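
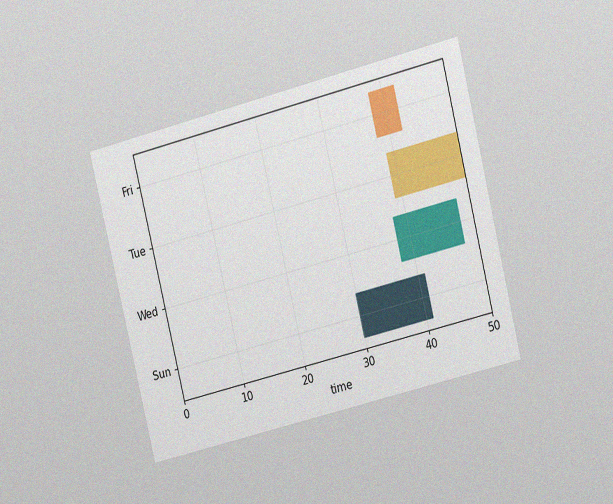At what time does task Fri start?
The chart is tilted about 14° counter-clockwise and viewed at a slight angle, with some photo noise. The Fri bar begins at t=38.

38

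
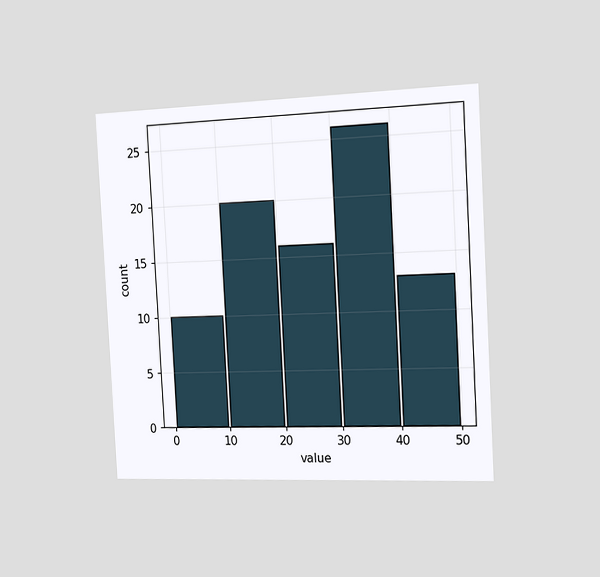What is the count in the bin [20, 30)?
16

The chart is tilted about 3° counter-clockwise and viewed slightly from the right. The [20, 30) bin has height 16.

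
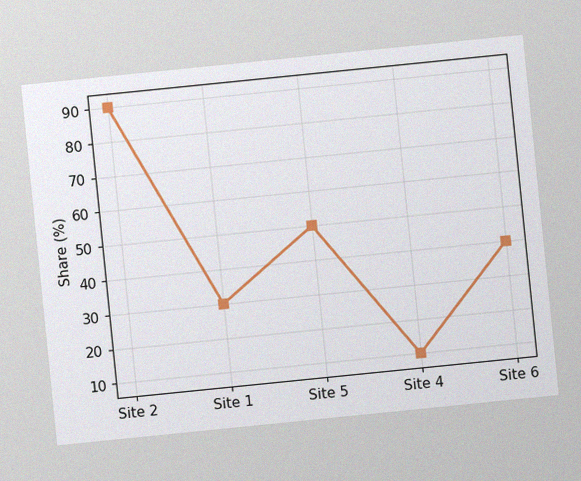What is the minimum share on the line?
10%

The chart is tilted about 6° counter-clockwise, with some photo noise. The lowest point is at Site 4, and reading across to the y-axis gives 10%.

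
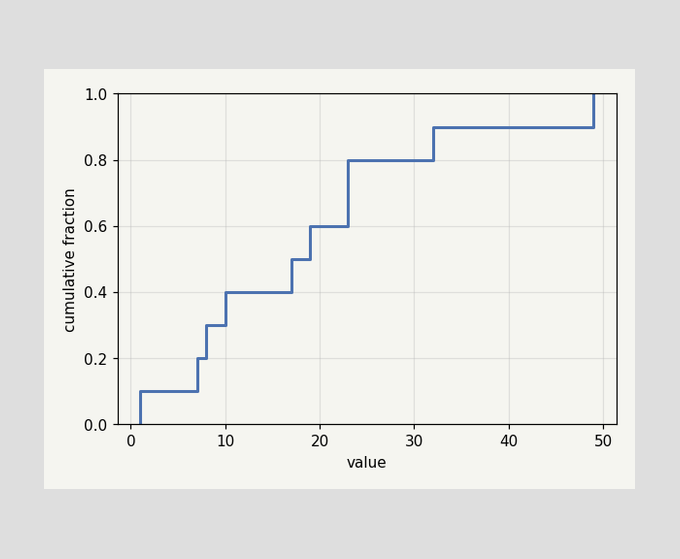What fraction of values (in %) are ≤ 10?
At x=10 the ECDF step is at 40%.

40%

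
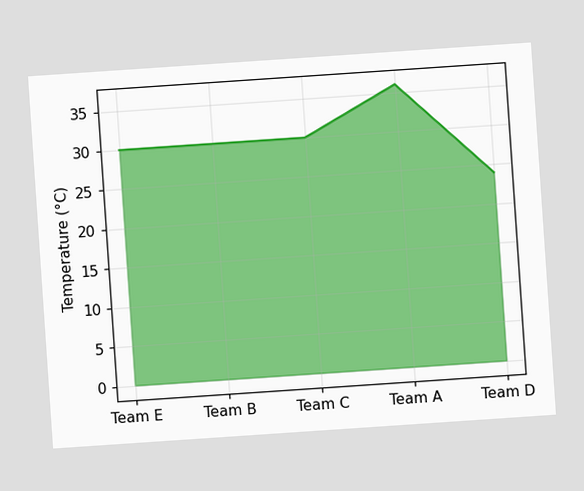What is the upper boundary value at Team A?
The chart is tilted about 4° counter-clockwise. At Team A the upper boundary is at 36°C.

36°C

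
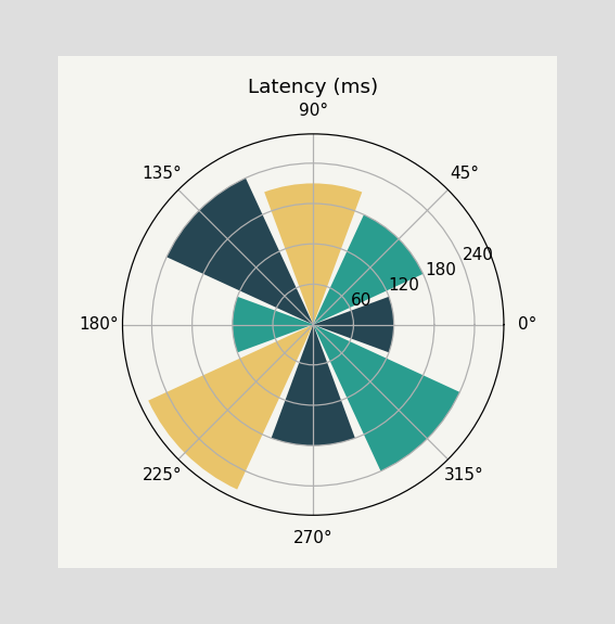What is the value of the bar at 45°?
The bar at 45° reaches 180ms on the radial axis.

180ms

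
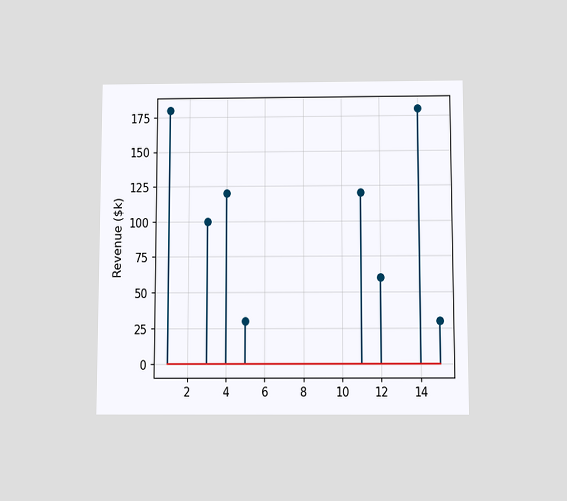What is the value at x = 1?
$180k

The chart is viewed slightly from below. The stem at x=1 reaches $180k.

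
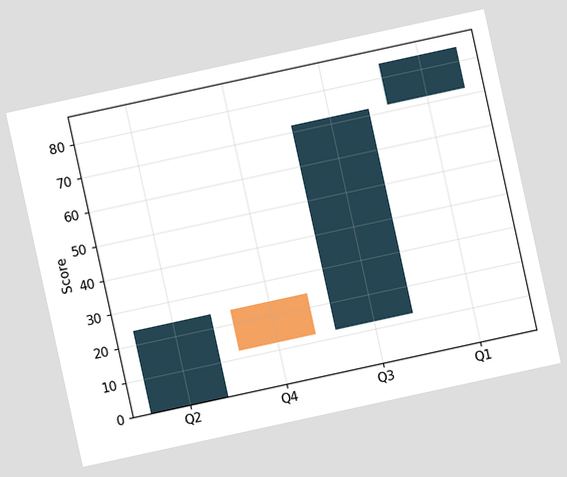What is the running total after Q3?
The chart is tilted about 12° counter-clockwise. After Q3 the running total reaches 72.

72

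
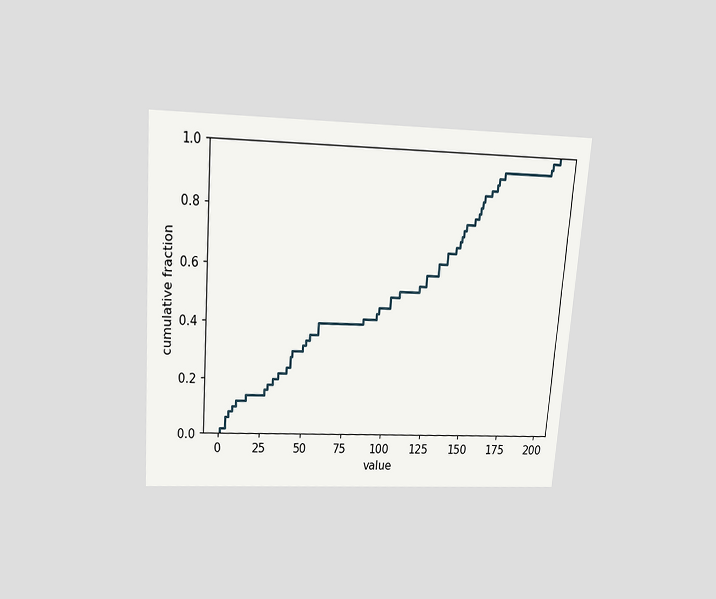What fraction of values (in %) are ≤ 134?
66%

The chart is tilted about 4° clockwise and viewed slightly from above. At x=134 the ECDF step is at 66%.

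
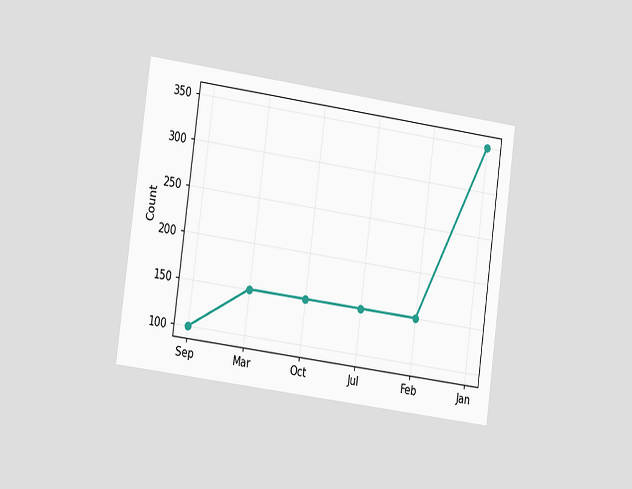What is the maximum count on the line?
350

The chart is tilted about 8° clockwise and viewed slightly from the left. The highest point is at Jan, and reading across to the y-axis gives 350.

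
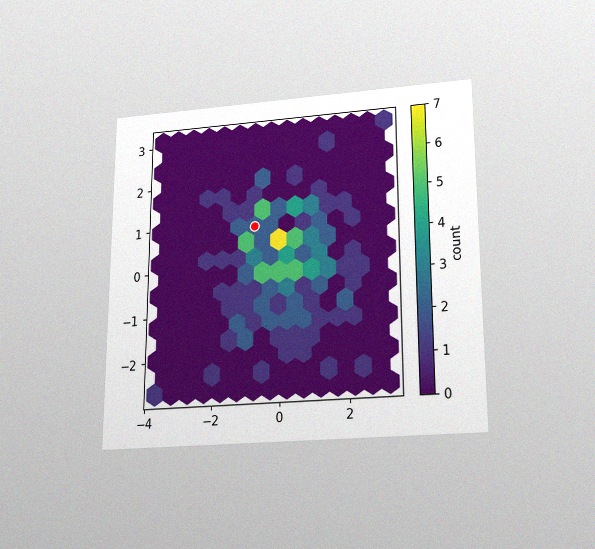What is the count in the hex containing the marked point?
2

The chart is viewed slightly from below, with some photo noise. The marked hex reads 2 on the colorbar.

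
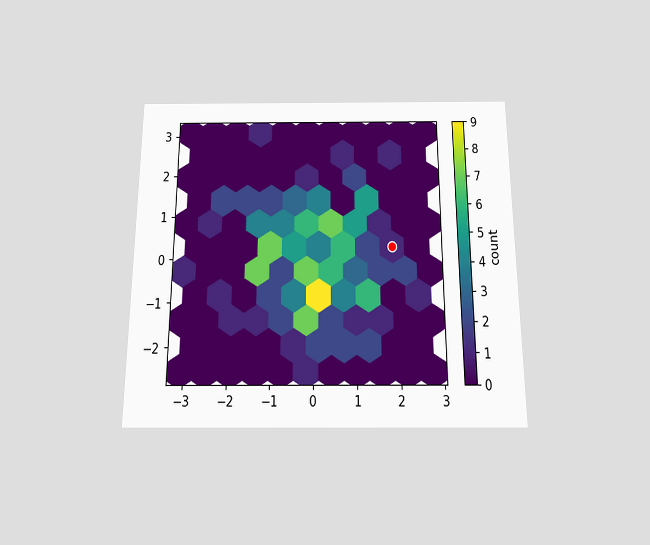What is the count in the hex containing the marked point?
The chart is viewed slightly from below. The marked hex reads 1 on the colorbar.

1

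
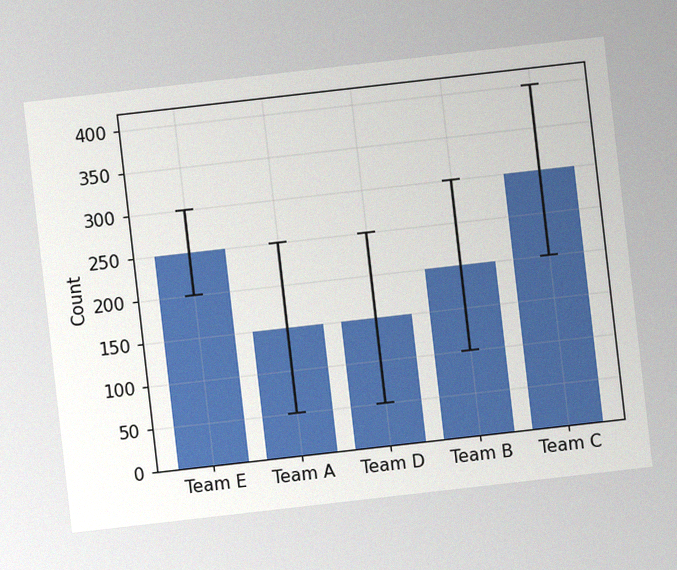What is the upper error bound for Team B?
300

The chart is tilted about 6° counter-clockwise, with some photo noise. The Team B bar's upper whisker reaches 300.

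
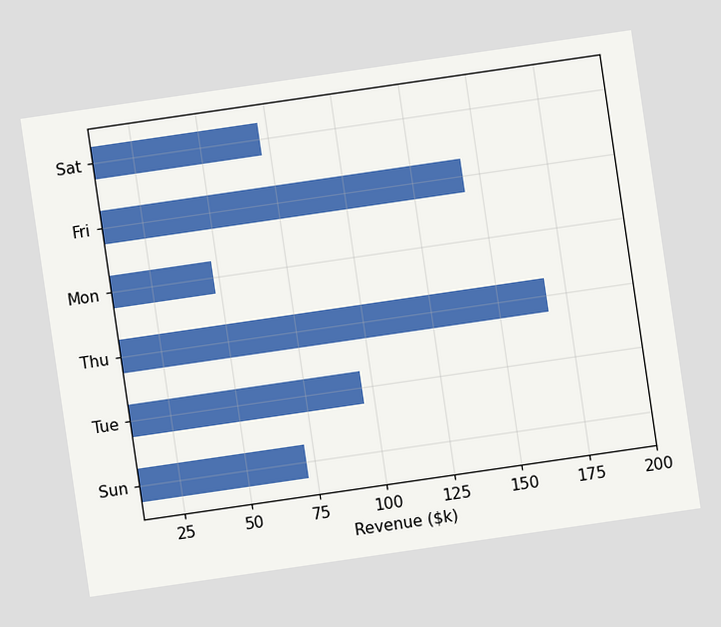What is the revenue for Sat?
$72k

The chart is tilted about 8° counter-clockwise. Reading along the chart's x-axis, the Sat bar reaches $72k.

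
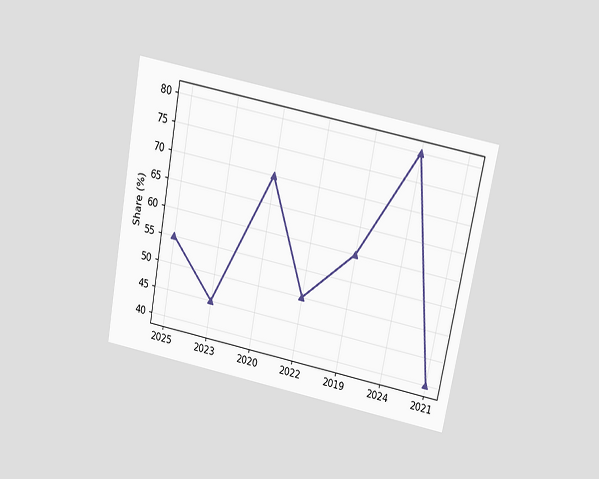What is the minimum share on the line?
40%

The chart is tilted about 11° clockwise and viewed slightly from above. The lowest point is at 2021, and reading across to the y-axis gives 40%.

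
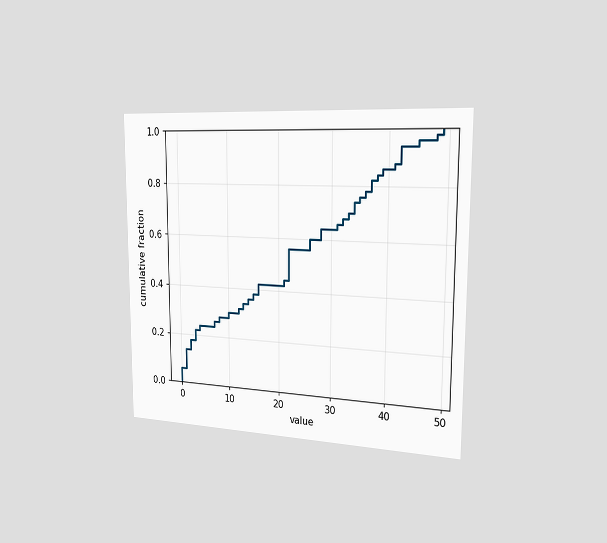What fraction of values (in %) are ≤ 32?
68%

The chart is viewed slightly from the right. At x=32 the ECDF step is at 68%.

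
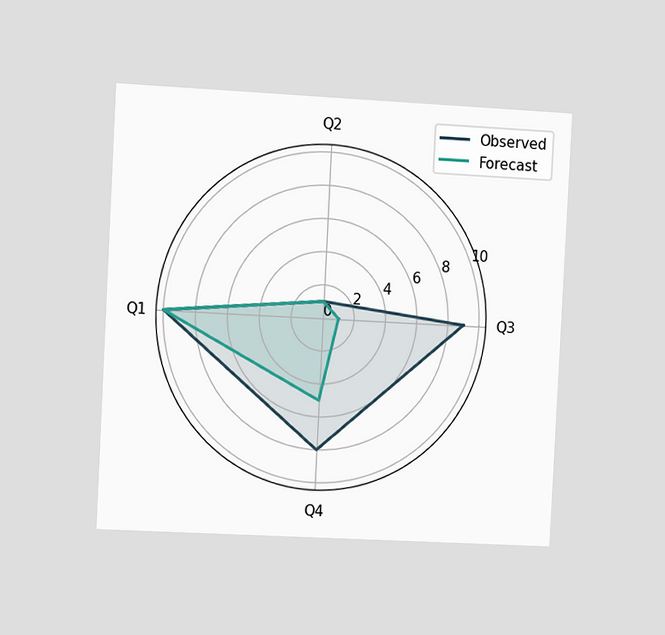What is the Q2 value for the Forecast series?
1

The chart is tilted about 3° clockwise and viewed at a slight angle. On the Q2 axis, Forecast reaches 1.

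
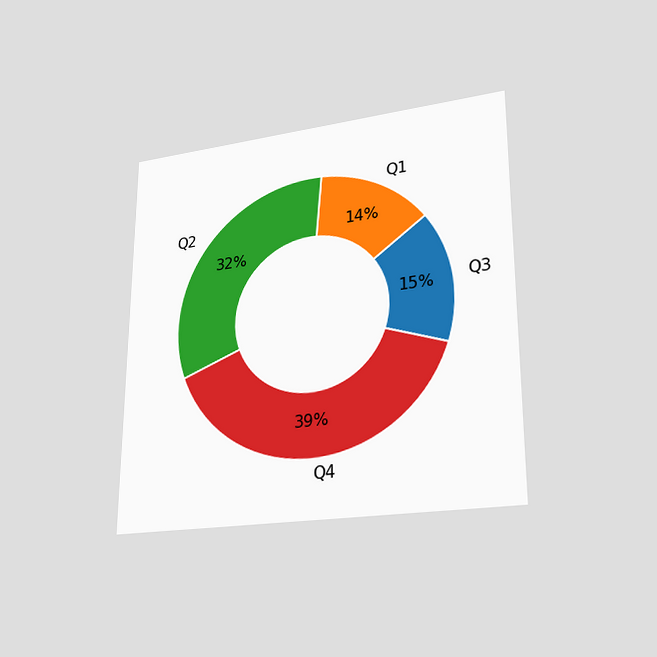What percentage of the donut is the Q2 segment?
The chart is viewed at a slight angle. The Q2 segment takes up 32% of the ring.

32%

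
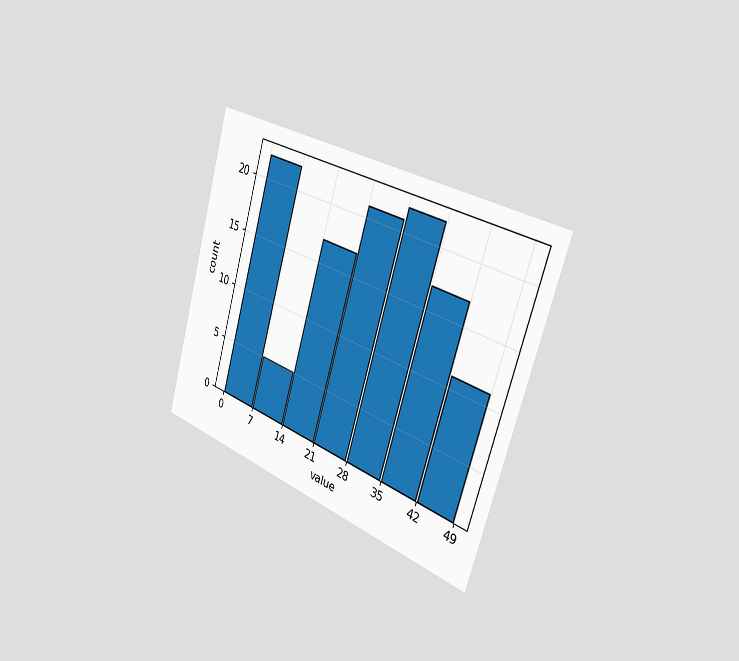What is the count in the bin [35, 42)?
The chart is tilted about 17° clockwise and viewed slightly from the right. The [35, 42) bin has height 17.

17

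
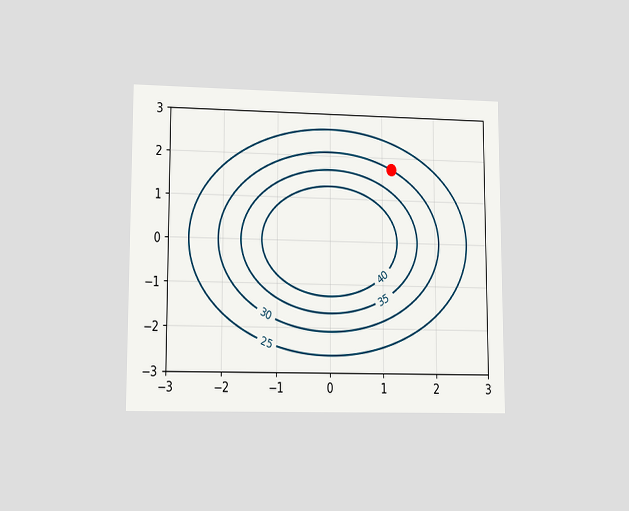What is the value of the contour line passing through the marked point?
30

The chart is viewed at a slight angle. The marked point sits on the contour labelled 30.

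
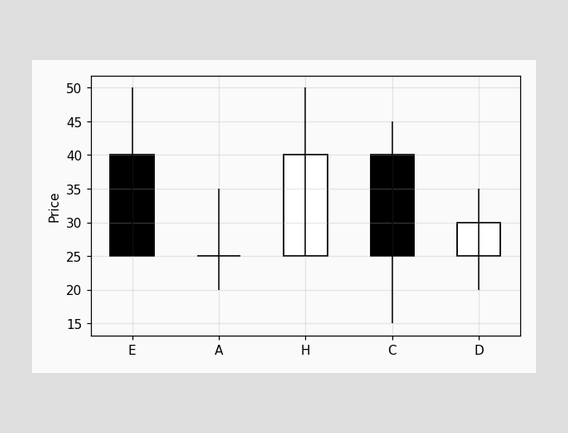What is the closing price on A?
25

The A candle closes at 25.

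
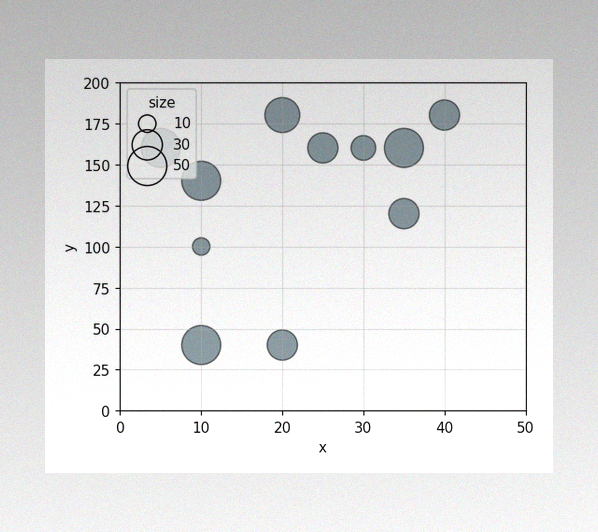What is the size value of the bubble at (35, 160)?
The image has some photo noise and uneven lighting. Matching the bubble at (35, 160) against the size legend gives 50.

50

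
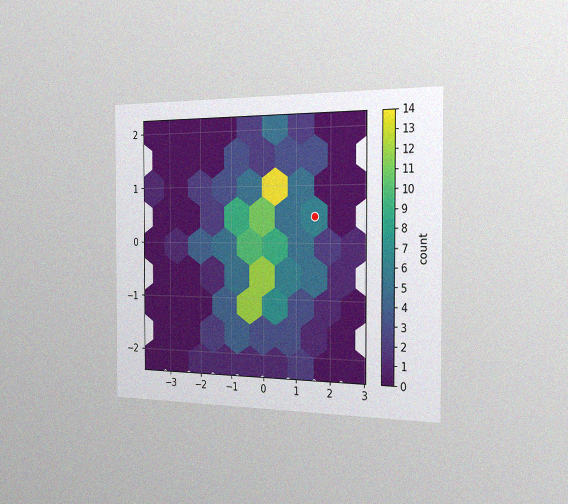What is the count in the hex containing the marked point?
6

The chart is viewed slightly from the right, with some photo noise. The marked hex reads 6 on the colorbar.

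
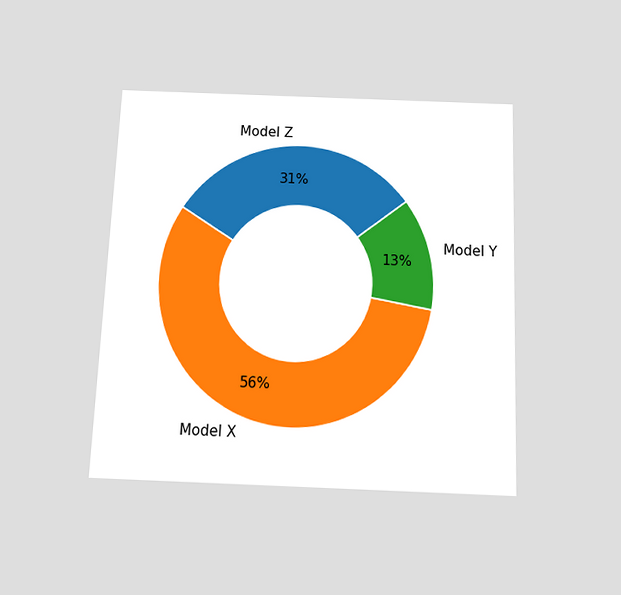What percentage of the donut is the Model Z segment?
31%

The chart is tilted about 2° clockwise and viewed slightly from below. The Model Z segment takes up 31% of the ring.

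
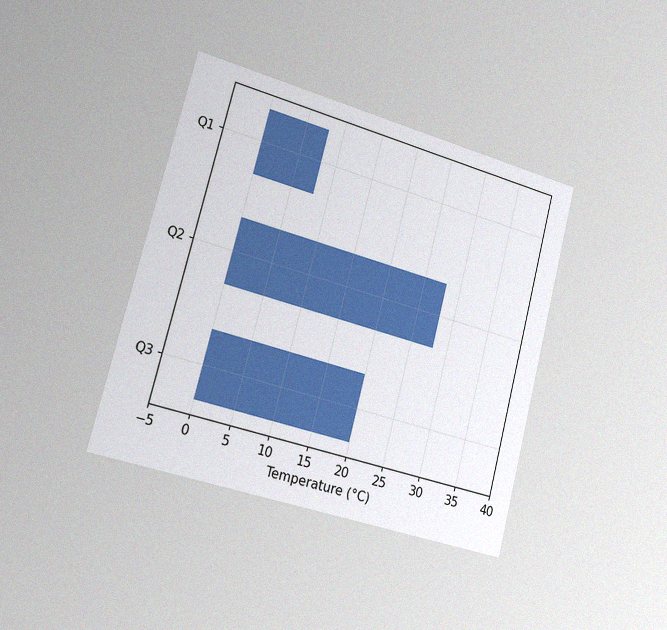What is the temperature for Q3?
The chart is tilted about 15° clockwise and viewed slightly from the left, with some photo noise. Reading along the chart's x-axis, the Q3 bar reaches 20°C.

20°C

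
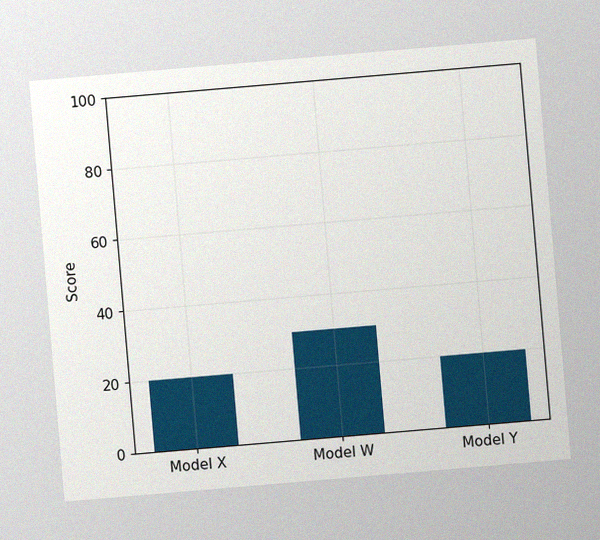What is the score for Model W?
30

The chart is tilted about 5° counter-clockwise, with some photo noise. Reading along the chart's y-axis, the Model W bar reaches 30.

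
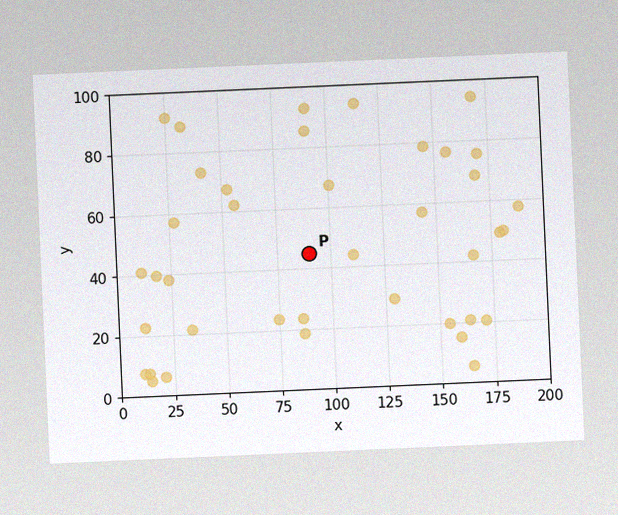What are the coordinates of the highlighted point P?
The chart is tilted about 3° counter-clockwise, with some photo noise. Following the gridlines from P to each axis, P sits at (90, 45).

(90, 45)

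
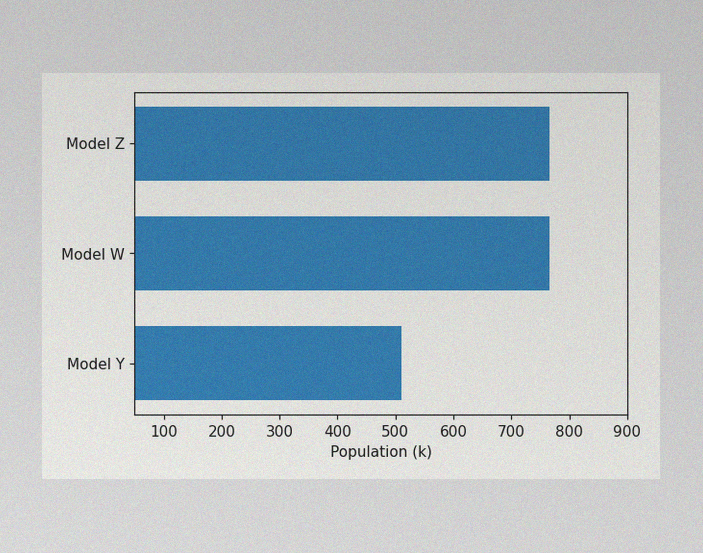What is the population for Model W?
The image has some photo noise and uneven lighting. Reading along the chart's x-axis, the Model W bar reaches 765k.

765k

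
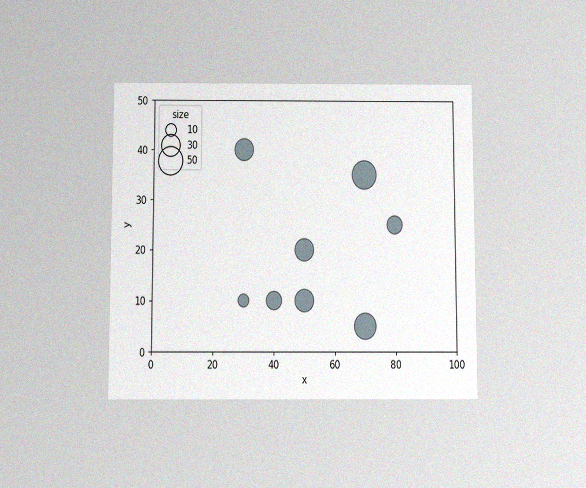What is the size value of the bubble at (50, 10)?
30

The chart is viewed slightly from below, with some photo noise. Matching the bubble at (50, 10) against the size legend gives 30.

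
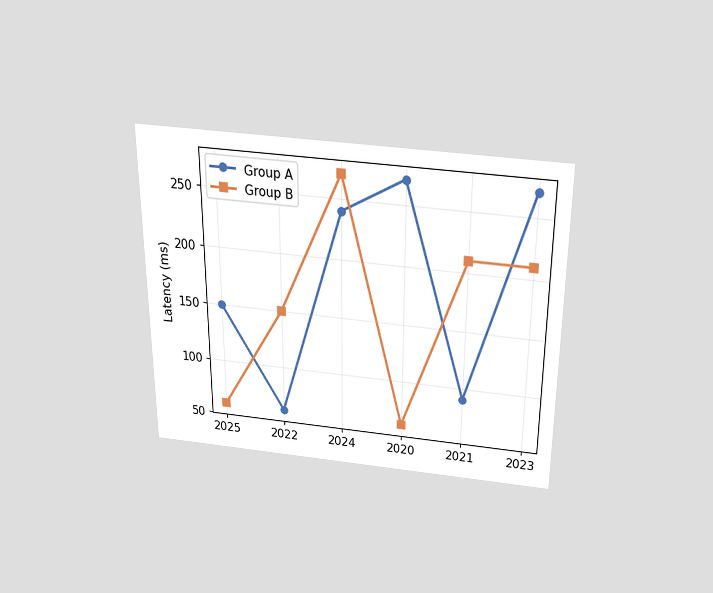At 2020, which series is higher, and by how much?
The chart is viewed slightly from above. At 2020, Group A sits above the other line by 210ms.

Group A, by 210ms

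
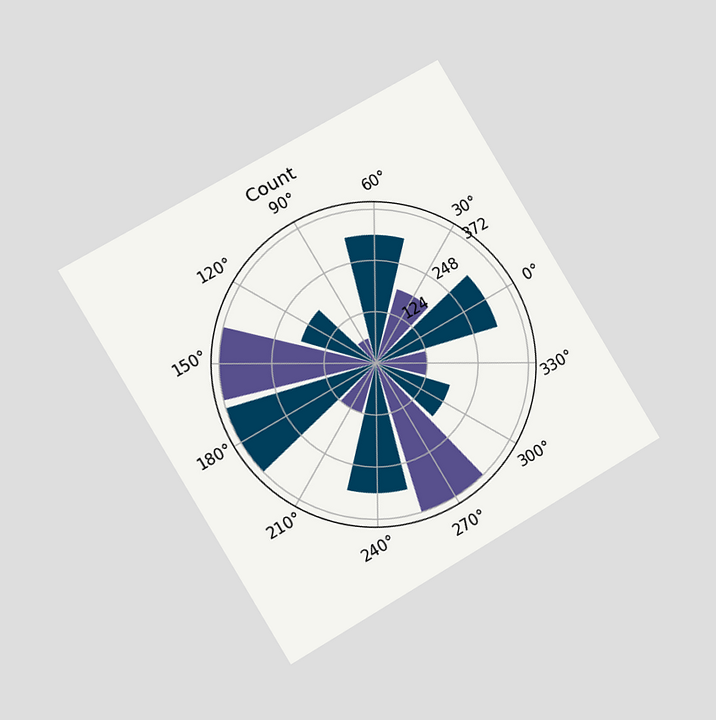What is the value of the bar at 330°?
The chart is tilted about 31° counter-clockwise and viewed slightly from the left. The bar at 330° reaches 124 on the radial axis.

124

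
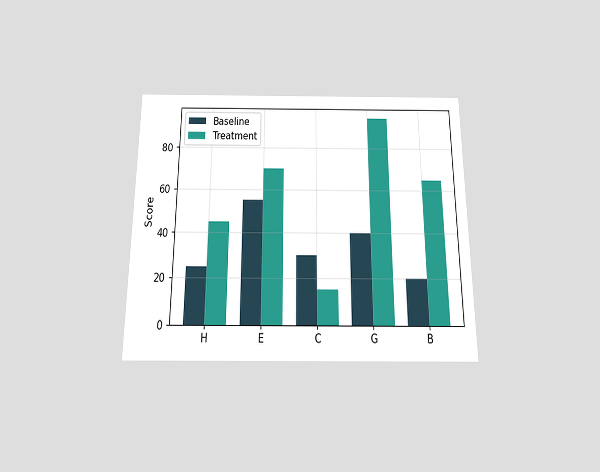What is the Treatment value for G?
The chart is viewed slightly from below. The Treatment bar at G reaches 95 on the y-axis.

95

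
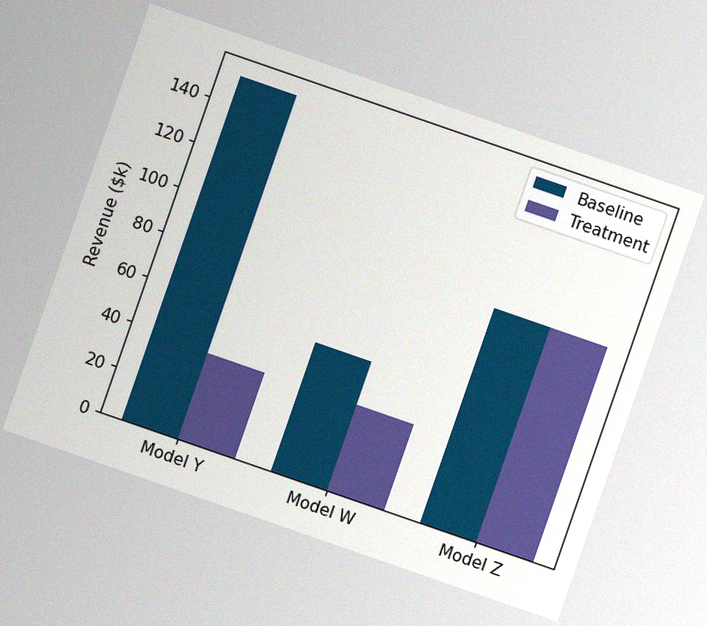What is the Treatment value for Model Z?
The chart is tilted about 19° clockwise, with some photo noise. The Treatment bar at Model Z reaches $95k on the y-axis.

$95k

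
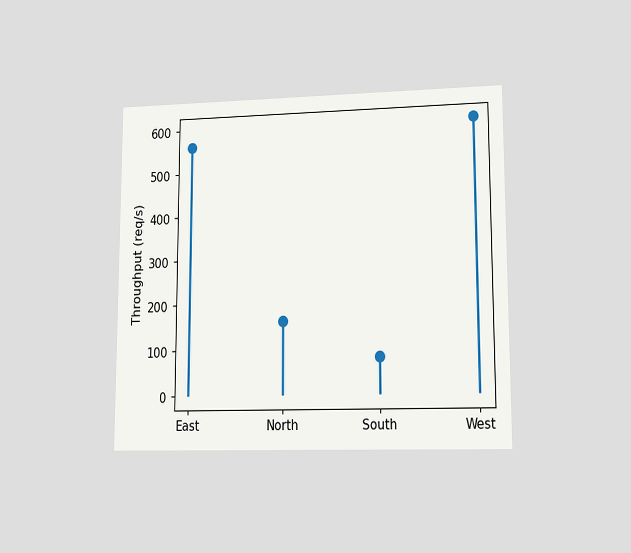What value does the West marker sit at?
The chart is viewed at a slight angle. The West marker sits at 600req/s.

600req/s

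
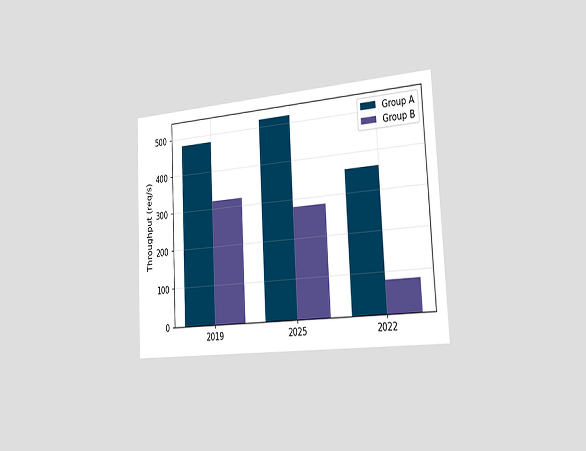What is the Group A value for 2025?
The chart is tilted about 3° counter-clockwise and viewed slightly from the right. The Group A bar at 2025 reaches 520req/s on the y-axis.

520req/s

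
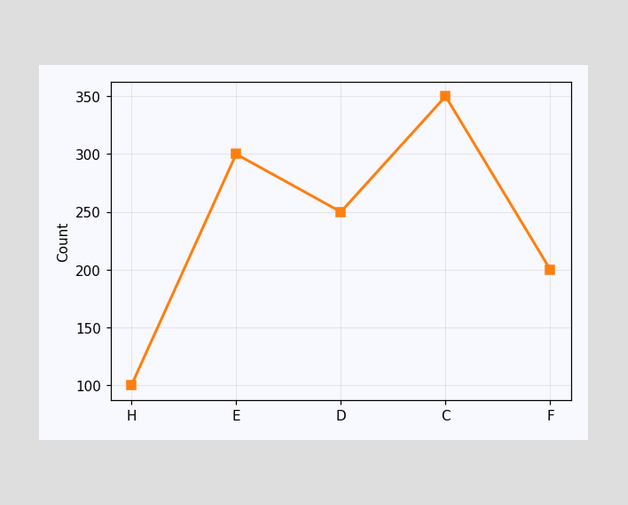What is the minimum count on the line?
The lowest point is at H, and reading across to the y-axis gives 100.

100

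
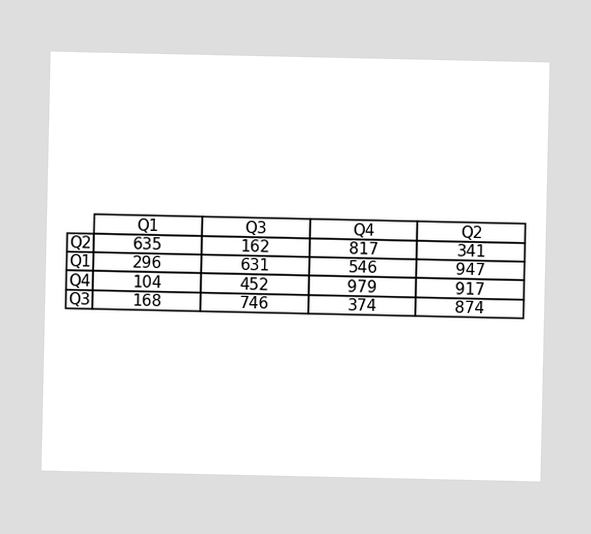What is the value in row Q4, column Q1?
The (Q4, Q1) cell reads 104.

104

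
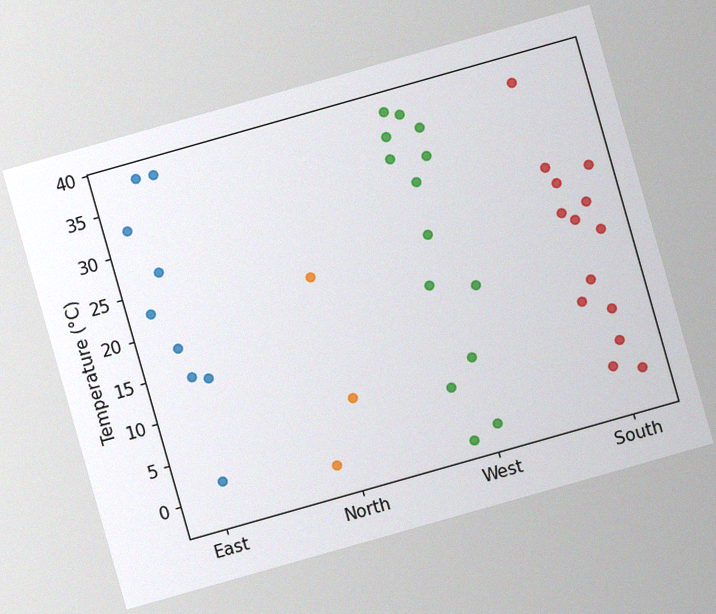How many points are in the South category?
14

The chart is tilted about 16° counter-clockwise, with some photo noise. Counting the markers in the South column gives 14.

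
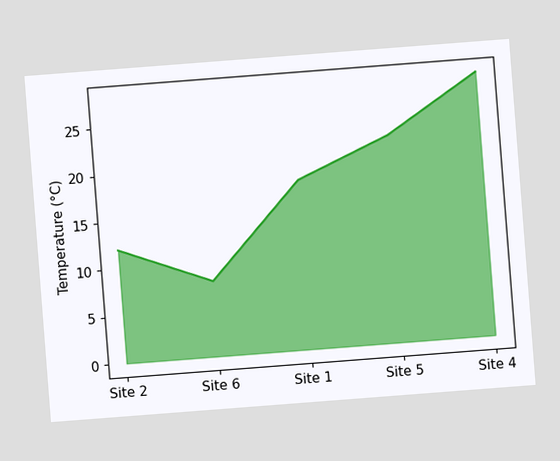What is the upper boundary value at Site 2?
12°C

The chart is tilted about 4° counter-clockwise. At Site 2 the upper boundary is at 12°C.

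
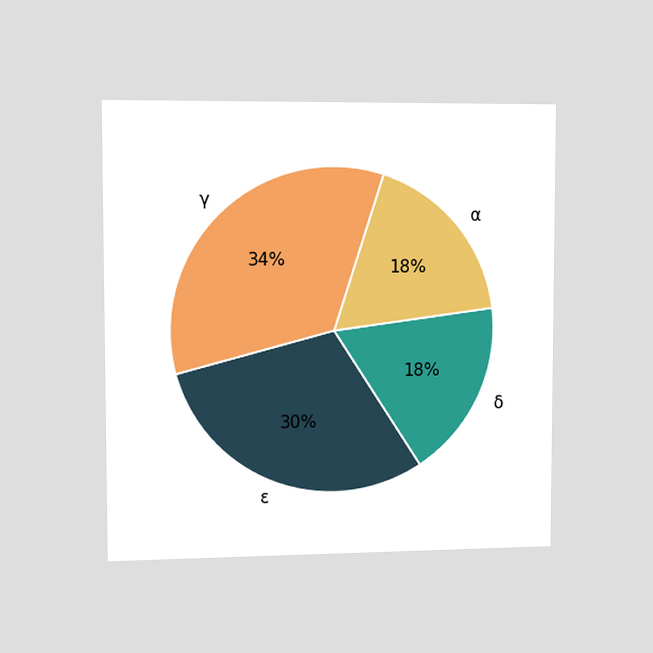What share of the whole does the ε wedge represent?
30%

The chart is viewed slightly from the left. The ε slice takes up 30% of the pie.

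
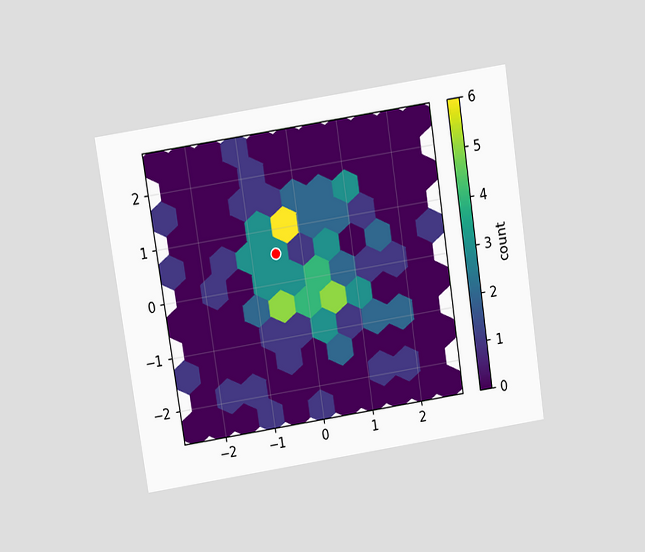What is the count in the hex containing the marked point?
3

The chart is tilted about 9° counter-clockwise and viewed slightly from above. The marked hex reads 3 on the colorbar.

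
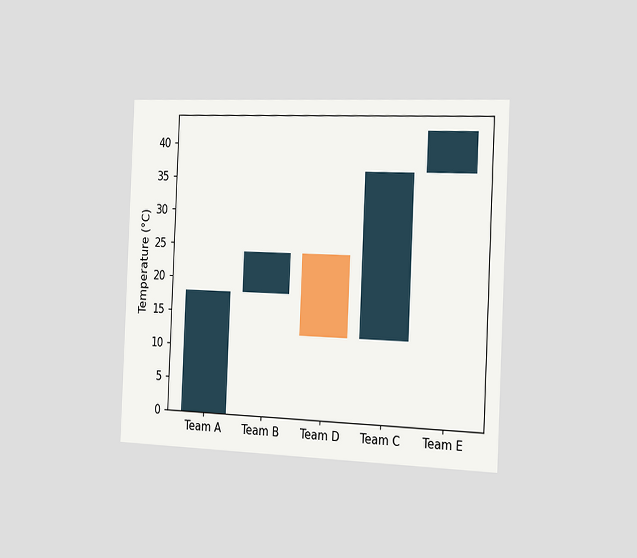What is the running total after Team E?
The chart is tilted about 3° clockwise and viewed slightly from the right. After Team E the running total reaches 42°C.

42°C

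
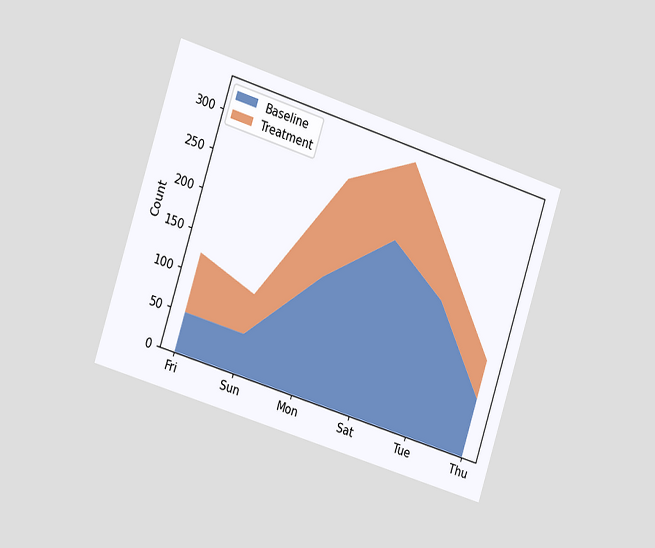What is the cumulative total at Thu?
The chart is tilted about 18° clockwise and viewed slightly from the left. The stacked total at Thu reaches 125.

125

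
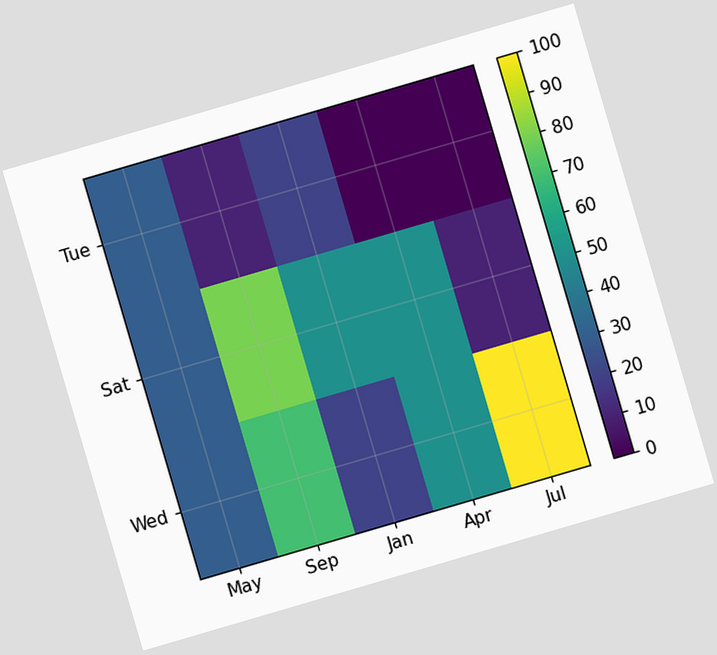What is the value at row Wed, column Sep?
The chart is tilted about 16° counter-clockwise. Matching cell (Wed, Sep) against the colorbar gives 70.

70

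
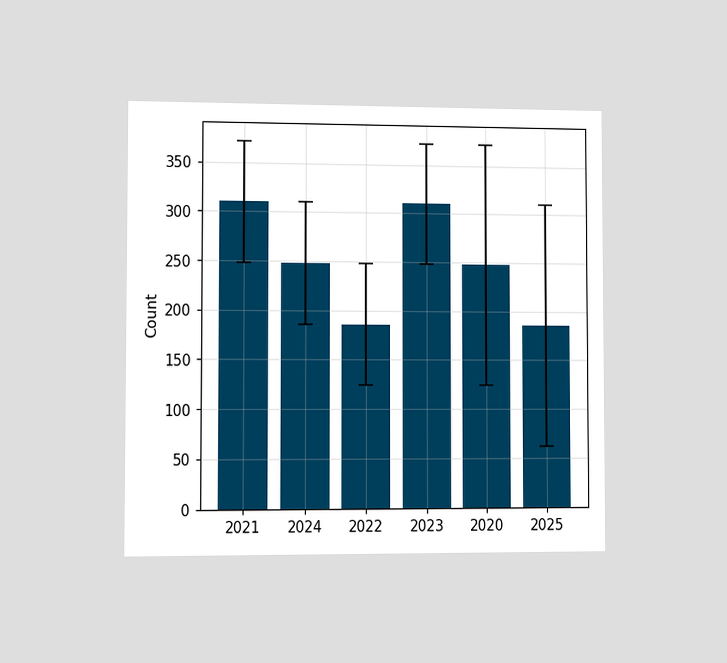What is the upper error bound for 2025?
310

The chart is viewed slightly from the left. The 2025 bar's upper whisker reaches 310.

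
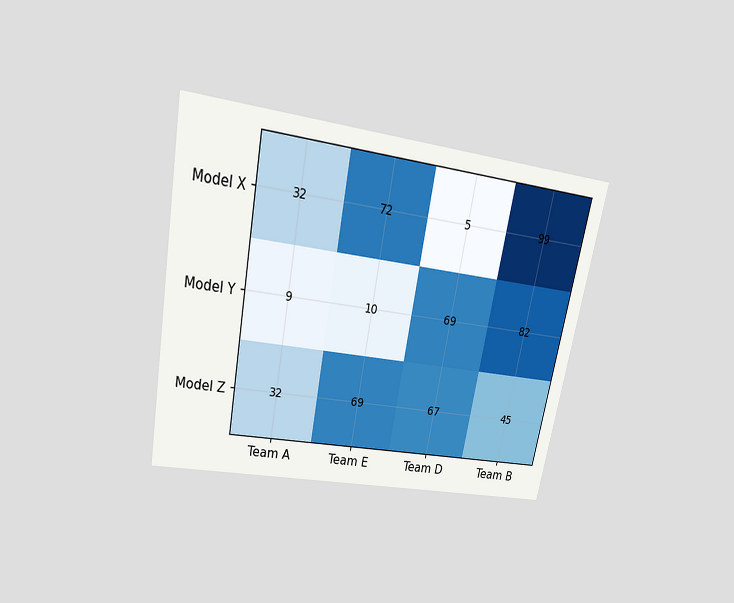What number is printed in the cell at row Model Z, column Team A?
The chart is tilted about 11° clockwise and viewed slightly from above. The (Model Z, Team A) cell reads 32.

32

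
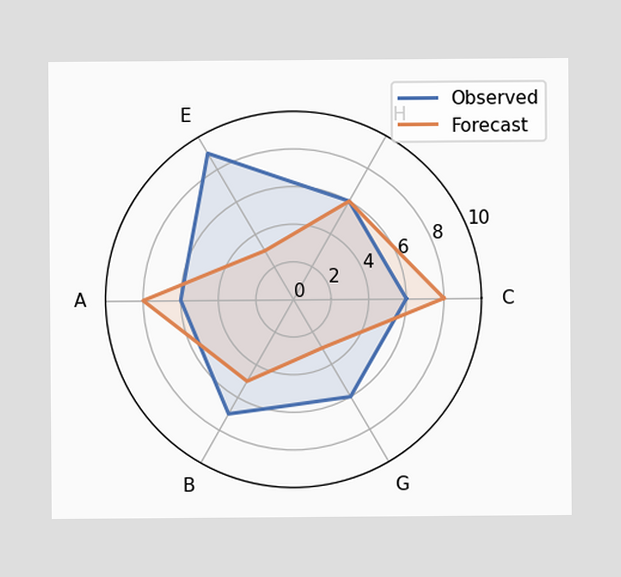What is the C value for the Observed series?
6

On the C axis, Observed reaches 6.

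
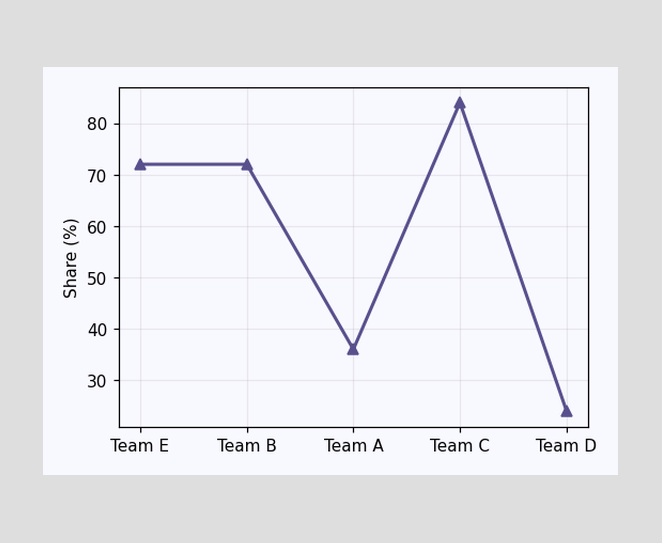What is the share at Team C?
84%

At Team C, the line is at 84%.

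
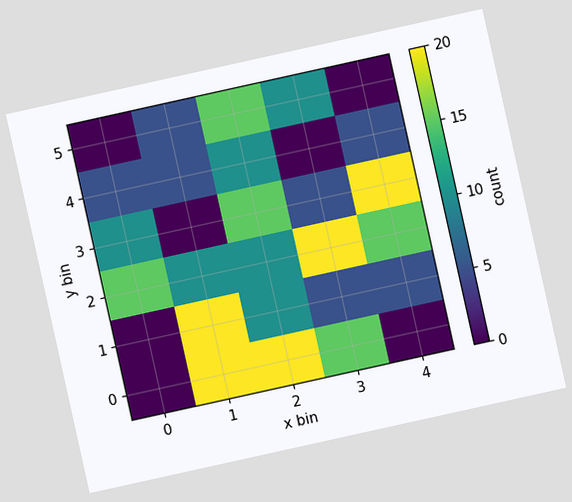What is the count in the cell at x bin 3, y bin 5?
The chart is tilted about 12° counter-clockwise. Matching the cell (3, 5) against the colorbar gives 10.

10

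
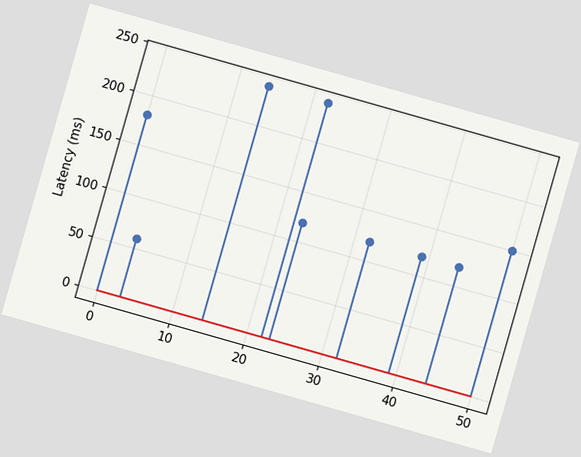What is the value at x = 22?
The chart is tilted about 16° clockwise. The stem at x=22 reaches 240ms.

240ms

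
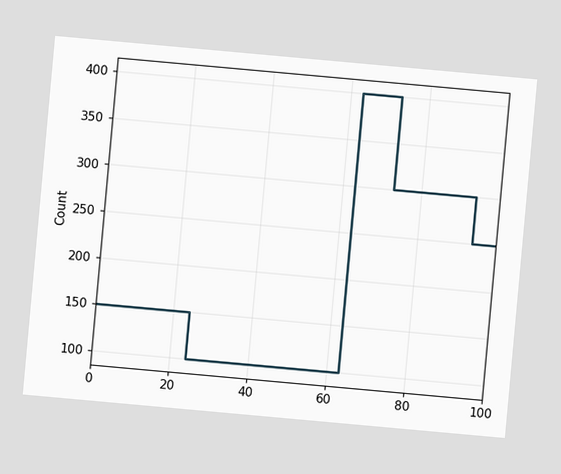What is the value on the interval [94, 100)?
The chart is tilted about 5° clockwise. On [94, 100) the step sits at 250.

250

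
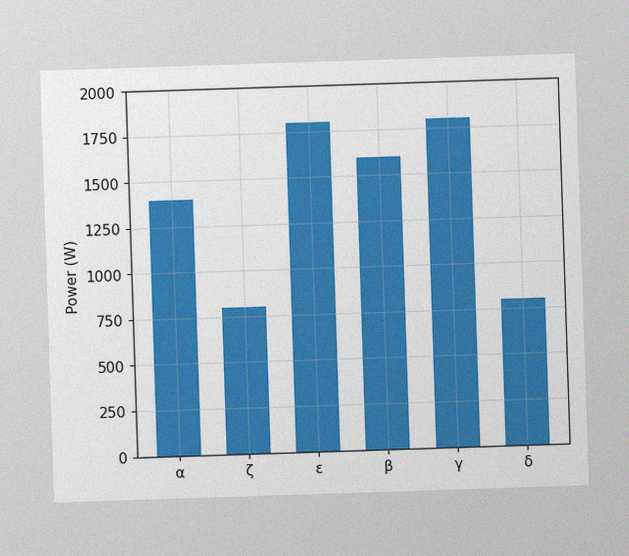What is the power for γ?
1800W

The image has some photo noise and uneven lighting. Reading along the chart's y-axis, the γ bar reaches 1800W.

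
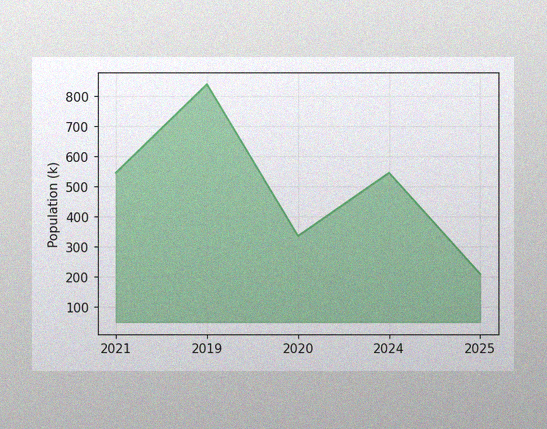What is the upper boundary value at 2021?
546k

The image has some photo noise and uneven lighting. At 2021 the upper boundary is at 546k.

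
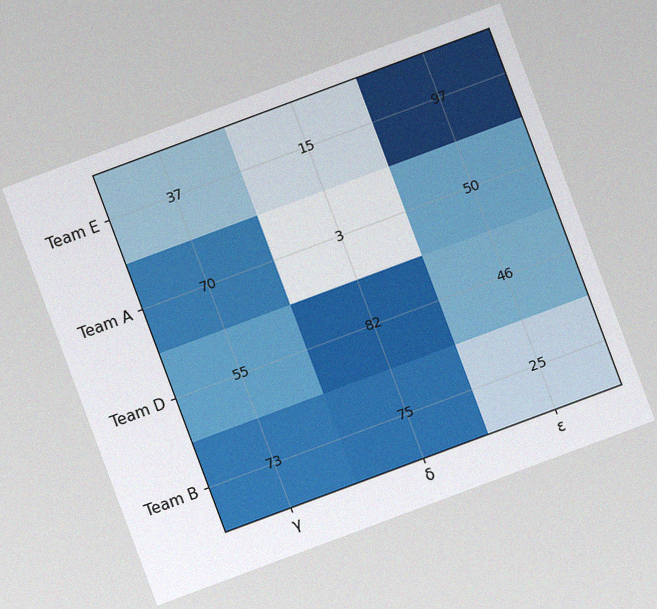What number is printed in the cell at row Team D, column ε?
46

The chart is tilted about 20° counter-clockwise, with some photo noise. The (Team D, ε) cell reads 46.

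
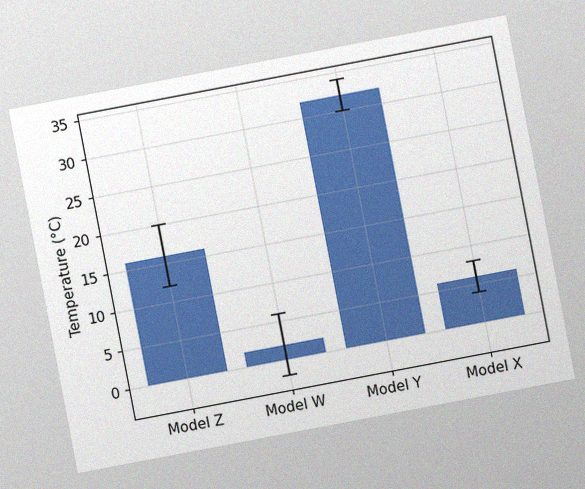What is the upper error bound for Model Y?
34°C

The chart is tilted about 11° counter-clockwise, with some photo noise. The Model Y bar's upper whisker reaches 34°C.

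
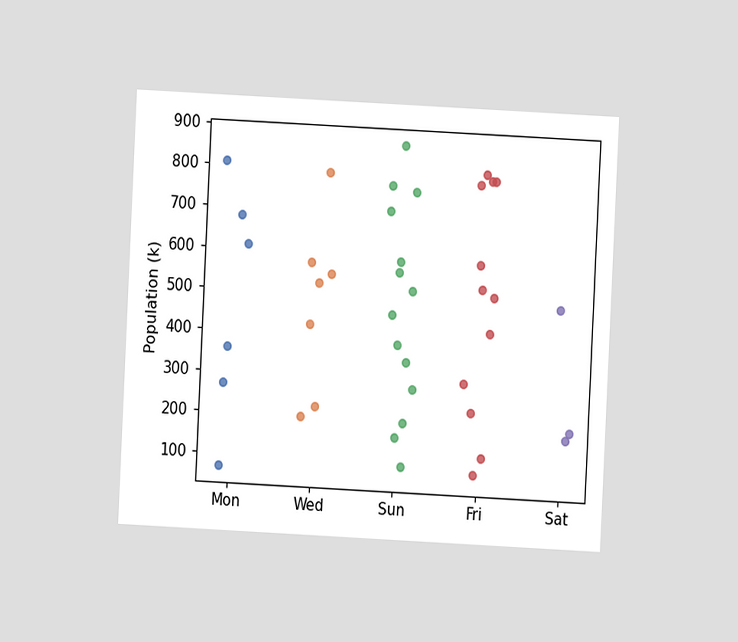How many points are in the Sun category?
The chart is tilted about 3° clockwise and viewed at a slight angle. Counting the markers in the Sun column gives 14.

14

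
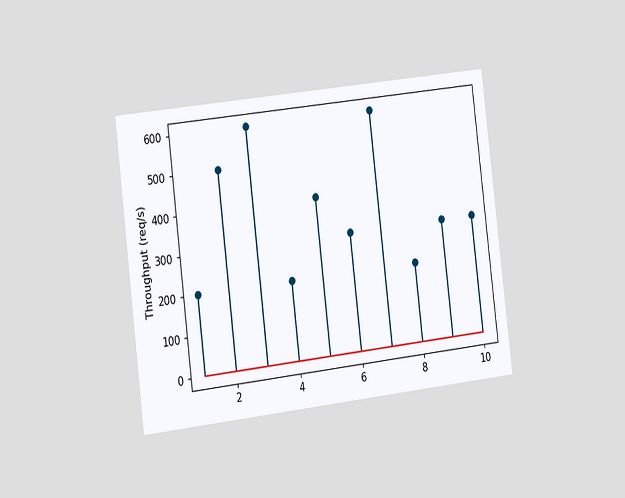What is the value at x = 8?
200req/s

The chart is tilted about 7° counter-clockwise and viewed slightly from the left. The stem at x=8 reaches 200req/s.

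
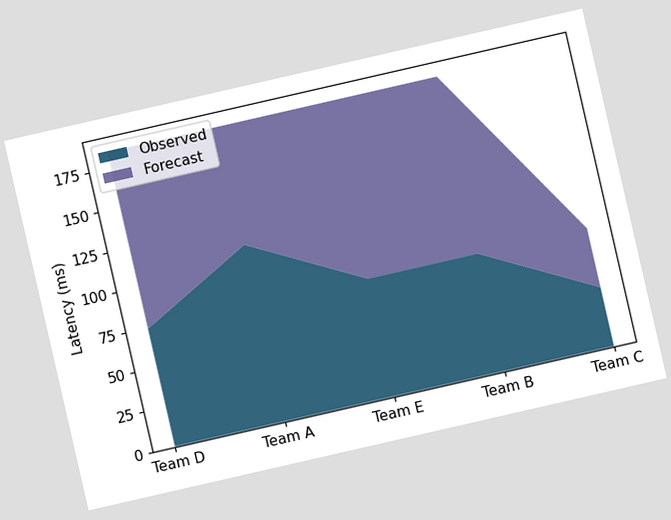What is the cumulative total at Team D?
The chart is tilted about 13° counter-clockwise. The stacked total at Team D reaches 185ms.

185ms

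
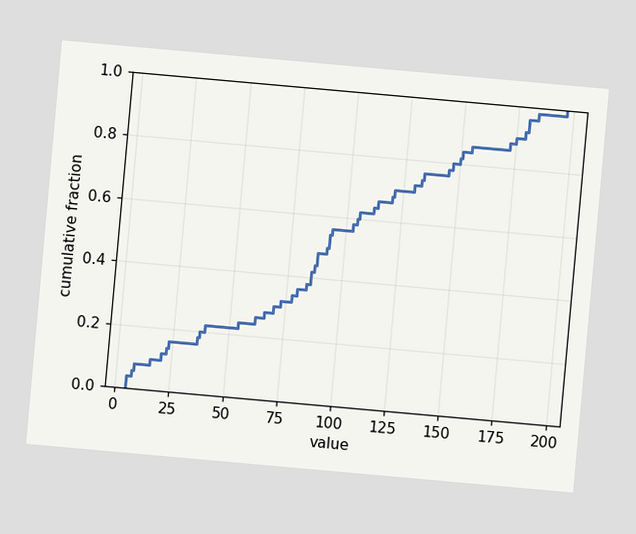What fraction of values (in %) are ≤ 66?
28%

The chart is tilted about 5° clockwise. At x=66 the ECDF step is at 28%.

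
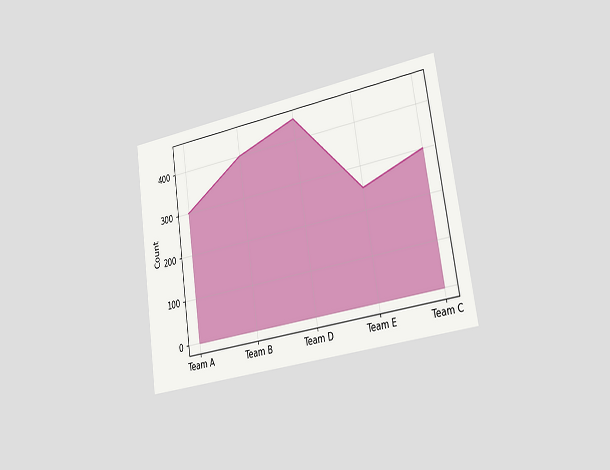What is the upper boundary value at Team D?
The chart is tilted about 9° counter-clockwise and viewed slightly from the right. At Team D the upper boundary is at 450.

450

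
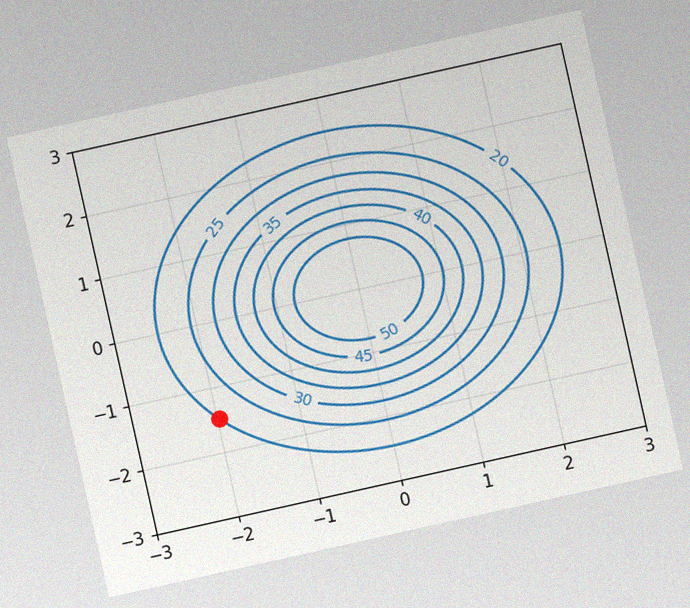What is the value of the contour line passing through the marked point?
The chart is tilted about 13° counter-clockwise, with some photo noise. The marked point sits on the contour labelled 20.

20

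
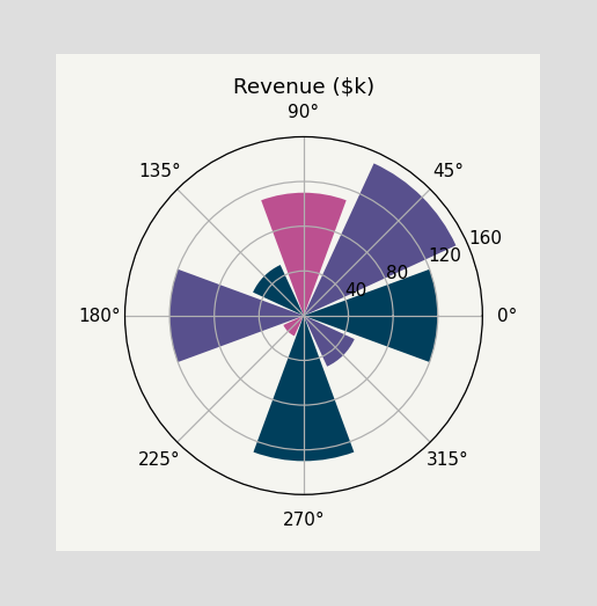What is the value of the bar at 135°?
The bar at 135° reaches $50k on the radial axis.

$50k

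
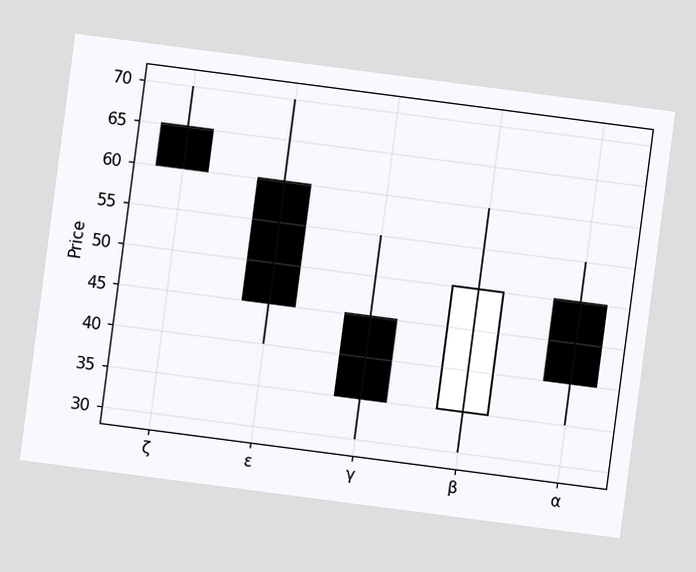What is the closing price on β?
The chart is tilted about 7° clockwise. The β candle closes at 50.

50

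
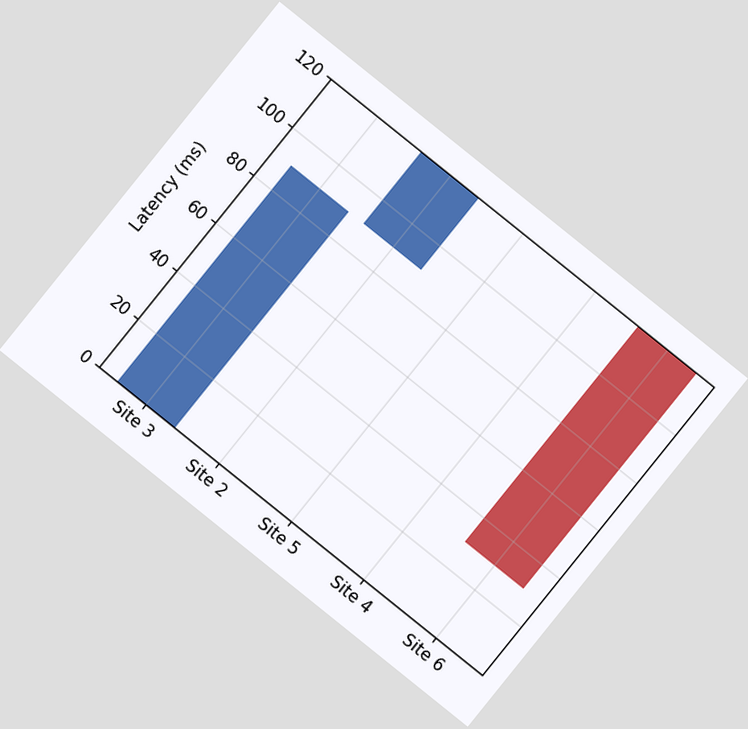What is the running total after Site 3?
90ms

The chart is tilted about 39° clockwise. After Site 3 the running total reaches 90ms.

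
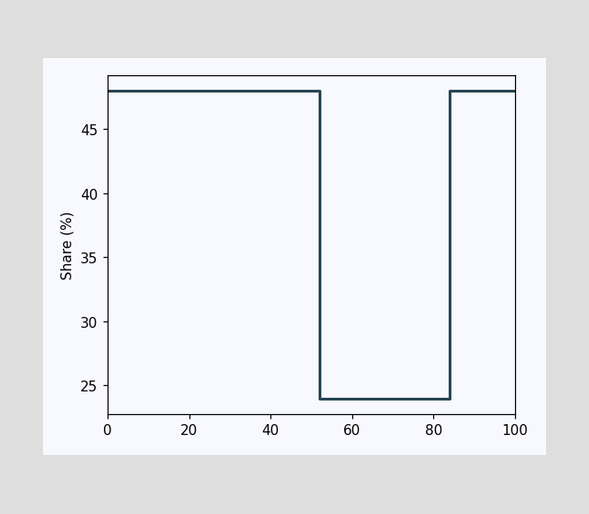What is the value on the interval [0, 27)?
On [0, 27) the step sits at 48%.

48%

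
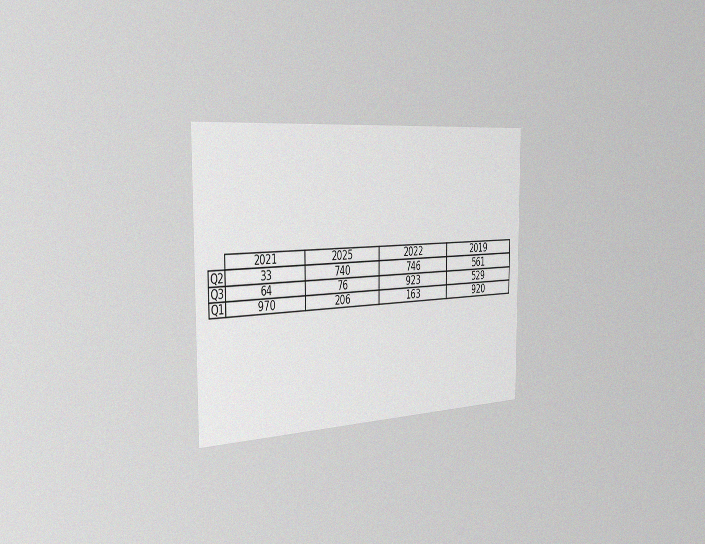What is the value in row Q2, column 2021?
The chart is viewed slightly from the left, with some photo noise. The (Q2, 2021) cell reads 33.

33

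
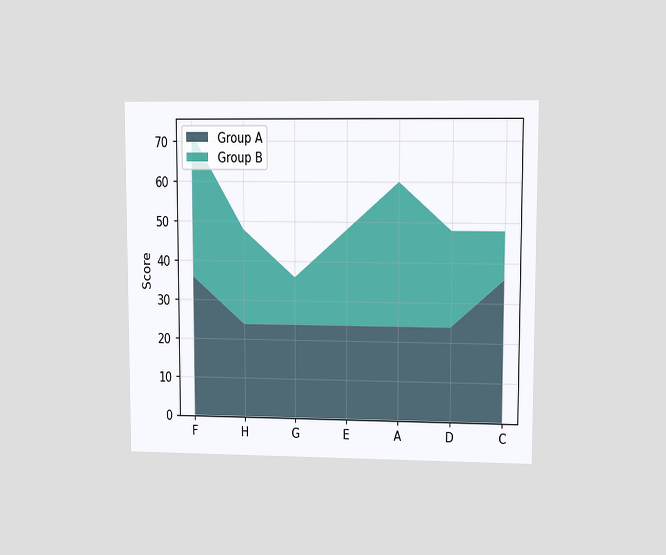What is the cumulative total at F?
72

The chart is viewed at a slight angle. The stacked total at F reaches 72.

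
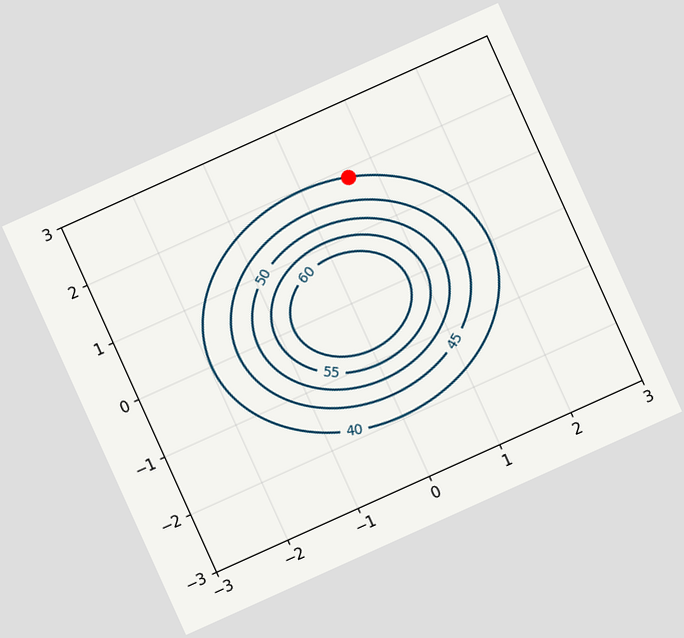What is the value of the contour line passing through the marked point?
40

The chart is tilted about 24° counter-clockwise. The marked point sits on the contour labelled 40.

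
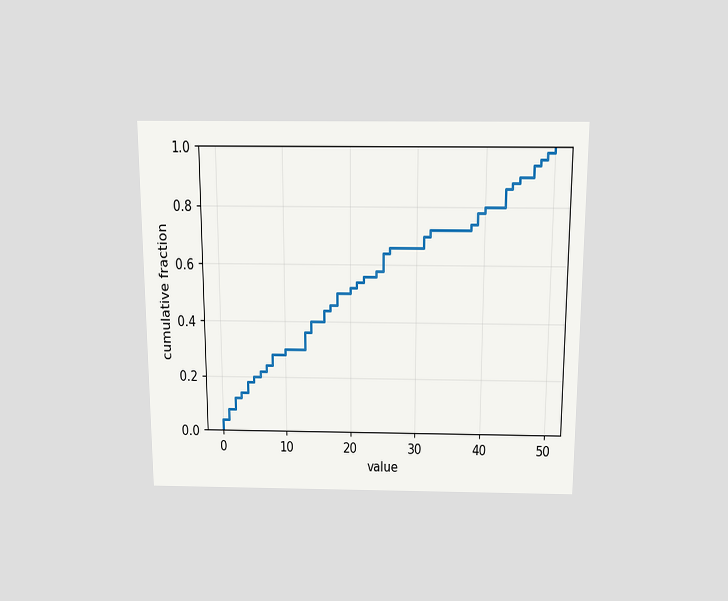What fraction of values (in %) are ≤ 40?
The chart is viewed slightly from above. At x=40 the ECDF step is at 80%.

80%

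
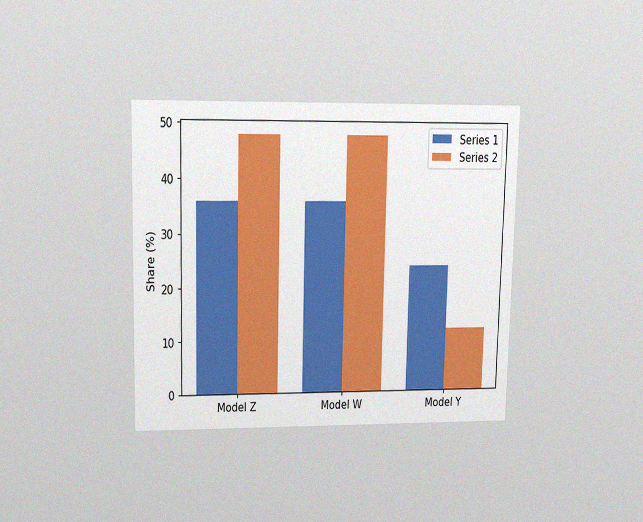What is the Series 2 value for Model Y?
12%

The chart is viewed slightly from above, with some photo noise. The Series 2 bar at Model Y reaches 12% on the y-axis.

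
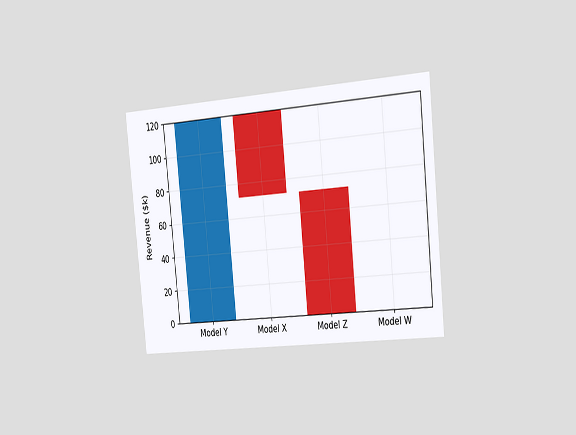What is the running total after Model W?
$0k

The chart is tilted about 6° counter-clockwise and viewed slightly from the right. After Model W the running total reaches $0k.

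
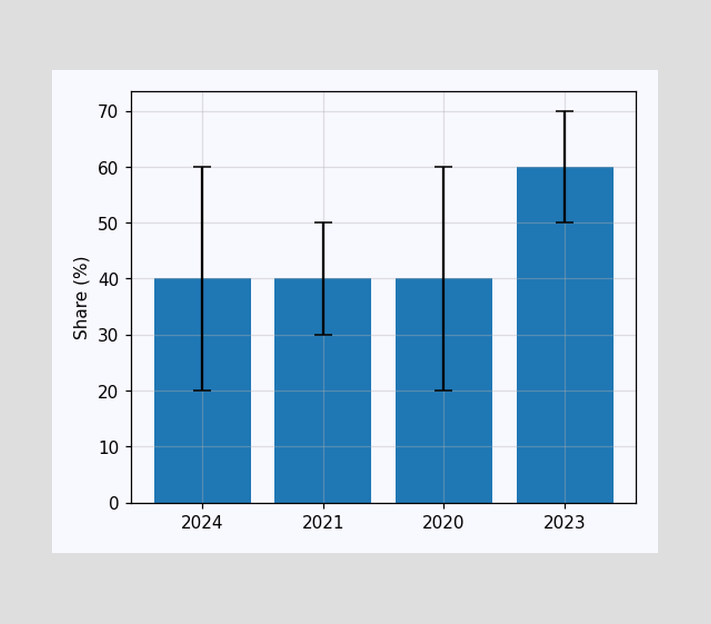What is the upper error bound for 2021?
50%

The 2021 bar's upper whisker reaches 50%.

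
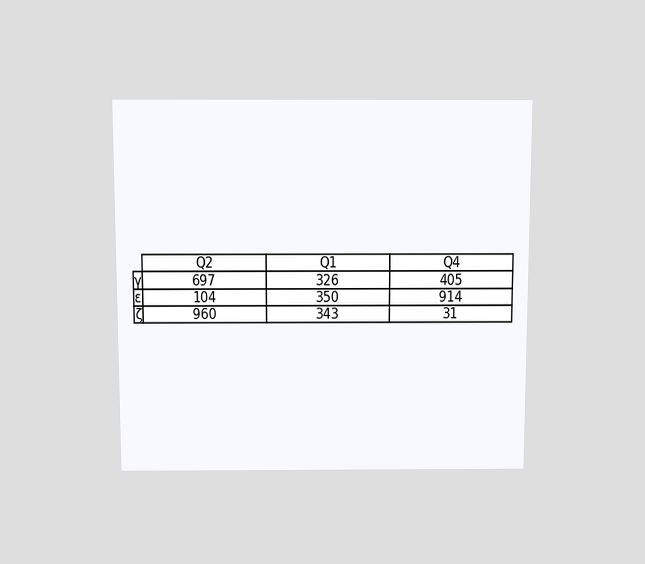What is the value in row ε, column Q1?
The chart is viewed slightly from above. The (ε, Q1) cell reads 350.

350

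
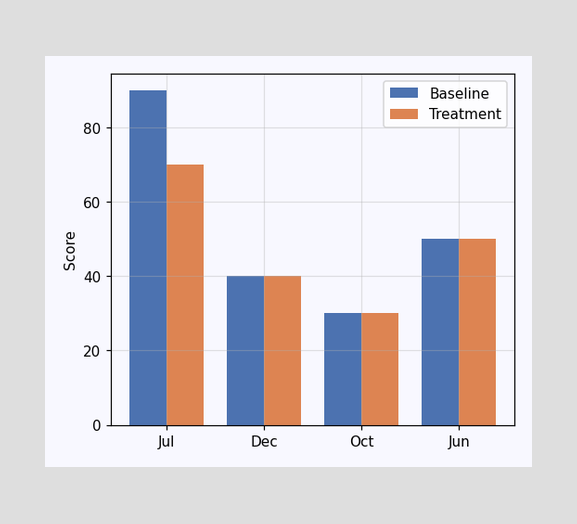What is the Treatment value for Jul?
The Treatment bar at Jul reaches 70 on the y-axis.

70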